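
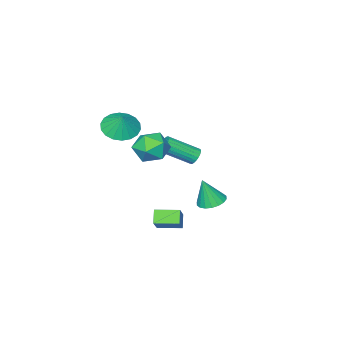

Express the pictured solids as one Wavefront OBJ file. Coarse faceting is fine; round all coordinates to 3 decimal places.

v -2.782 0.759 -4.678
v -1.922 0.728 -4.906
v -2.338 0.441 -2.962
v -1.977 1.111 -4.821
v -2.191 1.424 -4.707
v -2.522 1.605 -4.588
v -2.905 1.619 -4.487
v -3.263 1.462 -4.423
v -3.526 1.166 -4.41
v -3.641 0.79 -4.45
v -3.587 0.407 -4.535
v -3.372 0.093 -4.648
v -3.041 -0.088 -4.767
v -2.658 -0.102 -4.869
v -2.3 0.055 -4.932
v -2.037 0.351 -4.946
v 2.855 2.792 3.821
v 3.434 3.72 3.673
v 3.666 2.06 2.407
v 4.245 2.988 2.259
v 4.444 2.348 3.136
v 3.943 2.8 4.009
v 3.157 2.98 2.071
v 2.656 3.432 2.944
v 3.621 3.836 2.591
v 4.416 3.445 3.249
v 2.684 2.335 2.831
v 3.479 1.944 3.489
v -1.885 0.376 -0.882
v -1.527 0.833 -0.864
v -0.158 -0.28 0.2
v -0.515 -0.736 0.182
v -1.658 0.864 -0.663
v -0.289 -0.249 0.4
v -1.828 0.81 -0.501
v -0.459 -0.303 0.563
v -2.008 0.681 -0.404
v -0.639 -0.431 0.659
v -2.166 0.5 -0.39
v -0.797 -0.613 0.674
v -2.276 0.297 -0.461
v -0.907 -0.815 0.603
v -2.318 0.108 -0.605
v -0.949 -1.004 0.459
v -2.285 -0.034 -0.796
v -0.916 -1.147 0.267
v -2.183 -0.106 -1.003
v -0.814 -1.219 0.061
v -2.029 -0.094 -1.188
v -0.66 -1.207 -0.125
v -1.851 -0.001 -1.321
v -0.481 -1.114 -0.257
v -1.678 0.157 -1.377
v -0.309 -0.956 -0.314
v -1.541 0.353 -1.348
v -0.172 -0.759 -0.285
v -1.463 0.554 -1.239
v -0.094 -0.559 -0.175
v -1.458 0.723 -1.067
v -0.089 -0.389 -0.004
v 0.28 1.752 -4.061
v 1.183 2.496 -2.955
v 0.731 2.207 -4.735
v 1.634 2.951 -3.629
v 1.226 0.709 -4.131
v 2.129 1.453 -3.025
v 1.677 1.164 -4.805
v 2.58 1.908 -3.699
v 2.992 -0.222 3.085
v 4.042 -0.233 2.794
v 3.288 0.322 4.135
v 3.886 0.192 2.618
v 3.552 0.534 2.535
v 3.108 0.727 2.561
v 2.64 0.731 2.69
v 2.243 0.547 2.897
v 1.993 0.211 3.142
v 1.941 -0.212 3.375
v 2.098 -0.636 3.551
v 2.431 -0.978 3.634
v 2.876 -1.171 3.608
v 3.343 -1.175 3.479
v 3.741 -0.991 3.272
v 3.991 -0.655 3.027
f 2 1 4
f 2 4 3
f 4 1 5
f 4 5 3
f 5 1 6
f 5 6 3
f 6 1 7
f 6 7 3
f 7 1 8
f 7 8 3
f 8 1 9
f 8 9 3
f 9 1 10
f 9 10 3
f 10 1 11
f 10 11 3
f 11 1 12
f 11 12 3
f 12 1 13
f 12 13 3
f 13 1 14
f 13 14 3
f 14 1 15
f 14 15 3
f 15 1 16
f 15 16 3
f 16 1 2
f 16 2 3
f 17 28 22
f 17 22 18
f 17 18 24
f 17 24 27
f 17 27 28
f 18 22 26
f 22 28 21
f 28 27 19
f 27 24 23
f 24 18 25
f 20 26 21
f 20 21 19
f 20 19 23
f 20 23 25
f 20 25 26
f 21 26 22
f 19 21 28
f 23 19 27
f 25 23 24
f 26 25 18
f 30 29 33
f 30 33 31
f 31 33 34
f 31 34 32
f 33 29 35
f 33 35 34
f 34 35 36
f 34 36 32
f 35 29 37
f 35 37 36
f 36 37 38
f 36 38 32
f 37 29 39
f 37 39 38
f 38 39 40
f 38 40 32
f 39 29 41
f 39 41 40
f 40 41 42
f 40 42 32
f 41 29 43
f 41 43 42
f 42 43 44
f 42 44 32
f 43 29 45
f 43 45 44
f 44 45 46
f 44 46 32
f 45 29 47
f 45 47 46
f 46 47 48
f 46 48 32
f 47 29 49
f 47 49 48
f 48 49 50
f 48 50 32
f 49 29 51
f 49 51 50
f 50 51 52
f 50 52 32
f 51 29 53
f 51 53 52
f 52 53 54
f 52 54 32
f 53 29 55
f 53 55 54
f 54 55 56
f 54 56 32
f 55 29 57
f 55 57 56
f 56 57 58
f 56 58 32
f 57 29 59
f 57 59 58
f 58 59 60
f 58 60 32
f 59 29 30
f 59 30 60
f 60 30 31
f 60 31 32
f 62 64 61
f 65 62 61
f 61 64 63
f 63 65 61
f 62 68 64
f 66 62 65
f 66 68 62
f 64 68 63
f 67 65 63
f 63 68 67
f 67 66 65
f 68 66 67
f 70 69 72
f 70 72 71
f 72 69 73
f 72 73 71
f 73 69 74
f 73 74 71
f 74 69 75
f 74 75 71
f 75 69 76
f 75 76 71
f 76 69 77
f 76 77 71
f 77 69 78
f 77 78 71
f 78 69 79
f 78 79 71
f 79 69 80
f 79 80 71
f 80 69 81
f 80 81 71
f 81 69 82
f 81 82 71
f 82 69 83
f 82 83 71
f 83 69 84
f 83 84 71
f 84 69 70
f 84 70 71



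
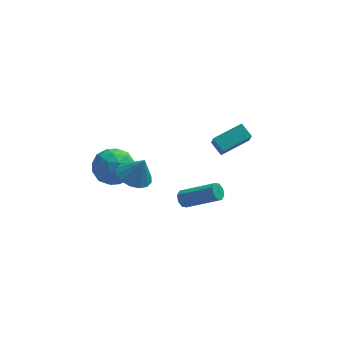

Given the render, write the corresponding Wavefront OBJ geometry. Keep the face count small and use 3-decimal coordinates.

v -2.656 1.679 -2.965
v -1.617 1.02 -3.001
v -3.723 -0 -3.039
v -2.684 -0.659 -3.075
v -2.995 -0.055 -2.049
v -2.336 0.982 -2.003
v -3.004 0.038 -4.037
v -2.345 1.075 -3.991
v -1.833 0.006 -3.663
v -1.827 -0.051 -2.434
v -3.513 1.071 -3.606
v -3.507 1.014 -2.377
v -2.043 1.497 -2.977
v -3.297 -0.477 -3.063
v -3.48 -0.122 -2.46
v -2.869 -0.509 -2.481
v -2.465 1.474 -2.39
v -1.855 1.088 -2.411
v -2.665 0.455 -1.851
v -3.485 -0.068 -3.629
v -2.875 -0.454 -3.65
v -2.471 1.529 -3.559
v -1.86 1.142 -3.58
v -2.675 0.565 -4.189
v -1.559 0.514 -3.387
v -2.186 -0.473 -3.43
v -2.374 -0.064 -3.996
v -1.987 0.546 -3.969
v -1.556 0.48 -2.665
v -2.183 -0.507 -2.708
v -2.365 -0.152 -2.105
v -1.978 0.458 -2.078
v -1.682 -0.116 -3.054
v -3.157 1.527 -3.332
v -3.784 0.54 -3.375
v -3.362 0.562 -3.962
v -2.975 1.172 -3.935
v -3.154 1.493 -2.61
v -3.781 0.506 -2.653
v -3.353 0.474 -2.071
v -2.966 1.084 -2.044
v -3.658 1.136 -2.986
v -1.703 -1.202 -2.24
v -0.81 -1.485 -2.644
v -1.137 -1.298 -0.92
v -0.787 -0.958 -2.616
v -1.009 -0.497 -2.487
v -1.417 -0.224 -2.292
v -1.901 -0.214 -2.083
v -2.333 -0.468 -1.916
v -2.596 -0.919 -1.836
v -2.62 -1.445 -1.865
v -2.398 -1.907 -1.994
v -1.99 -2.179 -2.189
v -1.505 -2.19 -2.397
v -1.073 -1.936 -2.564
v 2.822 3.604 -4.209
v 2.857 2.927 -3.243
v 4.45 4.367 -3.733
v 4.485 3.691 -2.767
v 3.295 2.909 -4.713
v 3.33 2.233 -3.747
v 4.923 3.673 -4.237
v 4.958 2.996 -3.271
v 0.663 -3.245 -2.476
v 0.97 -3.182 -2.903
v 2.684 -3.852 -1.771
v 2.377 -3.915 -1.344
v 0.951 -2.847 -2.675
v 2.664 -3.517 -1.544
v 0.763 -2.745 -2.331
v 2.476 -3.415 -1.199
v 0.516 -2.936 -2.071
v 2.23 -3.606 -0.939
v 0.356 -3.308 -2.049
v 2.07 -3.978 -0.917
v 0.376 -3.643 -2.276
v 2.089 -4.313 -1.145
v 0.564 -3.745 -2.621
v 2.277 -4.415 -1.489
v 0.81 -3.554 -2.881
v 2.524 -4.224 -1.749
f 1 38 17
f 38 12 41
f 17 41 6
f 38 41 17
f 1 17 13
f 17 6 18
f 13 18 2
f 17 18 13
f 1 13 22
f 13 2 23
f 22 23 8
f 13 23 22
f 1 22 34
f 22 8 37
f 34 37 11
f 22 37 34
f 1 34 38
f 34 11 42
f 38 42 12
f 34 42 38
f 2 18 29
f 18 6 32
f 29 32 10
f 18 32 29
f 6 41 19
f 41 12 40
f 19 40 5
f 41 40 19
f 12 42 39
f 42 11 35
f 39 35 3
f 42 35 39
f 11 37 36
f 37 8 24
f 36 24 7
f 37 24 36
f 8 23 28
f 23 2 25
f 28 25 9
f 23 25 28
f 4 30 16
f 30 10 31
f 16 31 5
f 30 31 16
f 4 16 14
f 16 5 15
f 14 15 3
f 16 15 14
f 4 14 21
f 14 3 20
f 21 20 7
f 14 20 21
f 4 21 26
f 21 7 27
f 26 27 9
f 21 27 26
f 4 26 30
f 26 9 33
f 30 33 10
f 26 33 30
f 5 31 19
f 31 10 32
f 19 32 6
f 31 32 19
f 3 15 39
f 15 5 40
f 39 40 12
f 15 40 39
f 7 20 36
f 20 3 35
f 36 35 11
f 20 35 36
f 9 27 28
f 27 7 24
f 28 24 8
f 27 24 28
f 10 33 29
f 33 9 25
f 29 25 2
f 33 25 29
f 44 43 46
f 44 46 45
f 46 43 47
f 46 47 45
f 47 43 48
f 47 48 45
f 48 43 49
f 48 49 45
f 49 43 50
f 49 50 45
f 50 43 51
f 50 51 45
f 51 43 52
f 51 52 45
f 52 43 53
f 52 53 45
f 53 43 54
f 53 54 45
f 54 43 55
f 54 55 45
f 55 43 56
f 55 56 45
f 56 43 44
f 56 44 45
f 58 60 57
f 61 58 57
f 57 60 59
f 59 61 57
f 58 64 60
f 62 58 61
f 62 64 58
f 60 64 59
f 63 61 59
f 59 64 63
f 63 62 61
f 64 62 63
f 66 65 69
f 66 69 67
f 67 69 70
f 67 70 68
f 69 65 71
f 69 71 70
f 70 71 72
f 70 72 68
f 71 65 73
f 71 73 72
f 72 73 74
f 72 74 68
f 73 65 75
f 73 75 74
f 74 75 76
f 74 76 68
f 75 65 77
f 75 77 76
f 76 77 78
f 76 78 68
f 77 65 79
f 77 79 78
f 78 79 80
f 78 80 68
f 79 65 81
f 79 81 80
f 80 81 82
f 80 82 68
f 81 65 66
f 81 66 82
f 82 66 67
f 82 67 68



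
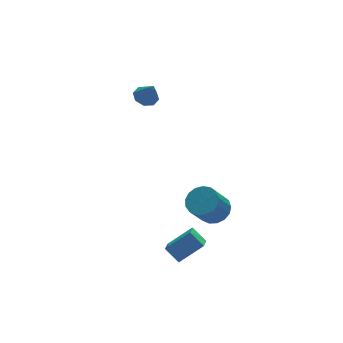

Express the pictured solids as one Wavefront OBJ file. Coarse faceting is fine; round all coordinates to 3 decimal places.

v 0.037 -1.948 -3.724
v 0.765 -2.468 -3.378
v -0.188 -2.853 -1.949
v -0.917 -2.332 -2.296
v 0.843 -2.046 -3.213
v -0.11 -2.431 -1.784
v 0.736 -1.602 -3.165
v -0.217 -1.987 -1.736
v 0.469 -1.237 -3.245
v -0.485 -1.622 -1.816
v 0.102 -1.035 -3.435
v -0.851 -1.419 -2.006
v -0.279 -1.042 -3.691
v -1.232 -1.426 -2.262
v -0.588 -1.256 -3.955
v -1.541 -1.641 -2.526
v -0.754 -1.629 -4.166
v -1.707 -2.014 -2.737
v -0.739 -2.075 -4.276
v -1.692 -2.459 -2.847
v -0.546 -2.492 -4.259
v -1.499 -2.876 -2.831
v -0.22 -2.784 -4.12
v -1.173 -3.168 -2.692
v 0.165 -2.884 -3.891
v -0.788 -3.269 -2.462
v 0.521 -2.77 -3.623
v -0.432 -3.155 -2.194
v -1.417 3.413 2.282
v -0.803 3.086 2.031
v -1.243 2.807 3.498
v -0.699 3.59 2.267
v -1.016 3.99 2.512
v -1.568 4.053 2.622
v -2.032 3.74 2.533
v -2.135 3.236 2.297
v -1.818 2.835 2.052
v -1.266 2.773 1.942
v -3.336 -4.533 -4.676
v -3.778 -3.822 -3.962
v -2.833 -3.81 -5.083
v -3.275 -3.1 -4.369
v -2.045 -4.82 -3.591
v -2.487 -4.11 -2.877
v -1.542 -4.098 -3.998
v -1.984 -3.387 -3.284
f 2 1 5
f 2 5 3
f 3 5 6
f 3 6 4
f 5 1 7
f 5 7 6
f 6 7 8
f 6 8 4
f 7 1 9
f 7 9 8
f 8 9 10
f 8 10 4
f 9 1 11
f 9 11 10
f 10 11 12
f 10 12 4
f 11 1 13
f 11 13 12
f 12 13 14
f 12 14 4
f 13 1 15
f 13 15 14
f 14 15 16
f 14 16 4
f 15 1 17
f 15 17 16
f 16 17 18
f 16 18 4
f 17 1 19
f 17 19 18
f 18 19 20
f 18 20 4
f 19 1 21
f 19 21 20
f 20 21 22
f 20 22 4
f 21 1 23
f 21 23 22
f 22 23 24
f 22 24 4
f 23 1 25
f 23 25 24
f 24 25 26
f 24 26 4
f 25 1 27
f 25 27 26
f 26 27 28
f 26 28 4
f 27 1 2
f 27 2 28
f 28 2 3
f 28 3 4
f 30 29 32
f 30 32 31
f 32 29 33
f 32 33 31
f 33 29 34
f 33 34 31
f 34 29 35
f 34 35 31
f 35 29 36
f 35 36 31
f 36 29 37
f 36 37 31
f 37 29 38
f 37 38 31
f 38 29 30
f 38 30 31
f 40 42 39
f 43 40 39
f 39 42 41
f 41 43 39
f 40 46 42
f 44 40 43
f 44 46 40
f 42 46 41
f 45 43 41
f 41 46 45
f 45 44 43
f 46 44 45



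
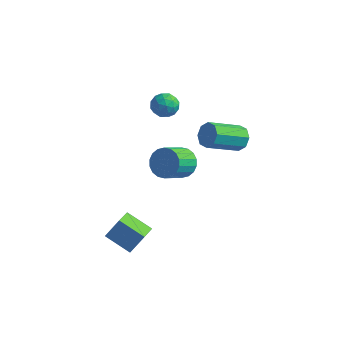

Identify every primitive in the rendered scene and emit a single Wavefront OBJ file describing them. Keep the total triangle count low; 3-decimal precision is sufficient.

v -2.186 0.5 2.816
v -1.714 0.473 3.338
v -2.626 -0.493 3.162
v -2.154 -0.52 3.684
v -2.668 -0.038 3.698
v -2.396 0.576 3.484
v -1.944 -0.596 3.016
v -1.672 0.018 2.802
v -1.565 -0.204 3.462
v -2.012 0.141 3.883
v -2.328 -0.161 2.617
v -2.775 0.184 3.038
v -1.911 0.574 3.047
v -2.429 -0.594 3.453
v -2.731 -0.31 3.461
v -2.453 -0.326 3.768
v -2.312 0.634 3.132
v -2.035 0.618 3.439
v -2.595 0.318 3.65
v -2.305 -0.638 3.061
v -2.028 -0.654 3.368
v -1.887 0.306 2.732
v -1.609 0.29 3.039
v -1.745 -0.338 2.85
v -1.546 0.16 3.427
v -1.805 -0.424 3.63
v -1.682 -0.469 3.237
v -1.522 -0.108 3.112
v -1.809 0.362 3.674
v -2.068 -0.221 3.878
v -2.37 0.062 3.885
v -2.21 0.423 3.76
v -1.722 -0.036 3.747
v -2.272 0.201 2.622
v -2.531 -0.382 2.826
v -2.13 -0.443 2.74
v -1.97 -0.082 2.615
v -2.535 0.404 2.87
v -2.794 -0.18 3.073
v -2.818 0.088 3.388
v -2.658 0.449 3.263
v -2.618 0.016 2.753
v -1.285 -3.583 -3.62
v -1.002 -4.618 -3.264
v -2.536 -3.706 -2.98
v -2.252 -4.74 -2.624
v -0.828 -3.12 -2.636
v -0.544 -4.154 -2.28
v -2.078 -3.242 -1.996
v -1.795 -4.277 -1.64
v 0.348 2.354 0.416
v 0.936 2.249 0.782
v 0.119 0.781 1.671
v -0.468 0.886 1.304
v 0.598 2.585 1.028
v -0.219 1.117 1.916
v 0.115 2.786 0.914
v -0.702 1.318 1.803
v -0.232 2.734 0.509
v -1.049 1.266 1.398
v -0.239 2.459 0.049
v -1.056 0.991 0.938
v 0.099 2.123 -0.196
v -0.718 0.655 0.692
v 0.582 1.922 -0.083
v -0.235 0.454 0.806
v 0.929 1.974 0.322
v 0.112 0.506 1.211
v -1.451 0.292 -0.713
v -1.038 0.63 -0.077
v -1.216 -0.554 0.668
v -1.629 -0.892 0.033
v -1.388 0.726 -0.008
v -1.566 -0.457 0.737
v -1.75 0.736 -0.079
v -1.928 -0.447 0.667
v -2.053 0.658 -0.275
v -2.231 -0.525 0.471
v -2.237 0.508 -0.558
v -2.415 -0.676 0.188
v -2.266 0.314 -0.871
v -2.443 -0.869 -0.126
v -2.132 0.117 -1.153
v -2.31 -1.067 -0.408
v -1.864 -0.046 -1.348
v -2.042 -1.23 -0.603
v -1.514 -0.143 -1.417
v -1.692 -1.326 -0.672
v -1.152 -0.153 -1.347
v -1.33 -1.336 -0.601
v -0.849 -0.075 -1.151
v -1.027 -1.258 -0.405
v -0.665 0.076 -0.868
v -0.843 -1.108 -0.122
v -0.637 0.269 -0.554
v -0.814 -0.914 0.191
v -0.77 0.467 -0.272
v -0.948 -0.717 0.473
f 1 38 17
f 38 12 41
f 17 41 6
f 38 41 17
f 1 17 13
f 17 6 18
f 13 18 2
f 17 18 13
f 1 13 22
f 13 2 23
f 22 23 8
f 13 23 22
f 1 22 34
f 22 8 37
f 34 37 11
f 22 37 34
f 1 34 38
f 34 11 42
f 38 42 12
f 34 42 38
f 2 18 29
f 18 6 32
f 29 32 10
f 18 32 29
f 6 41 19
f 41 12 40
f 19 40 5
f 41 40 19
f 12 42 39
f 42 11 35
f 39 35 3
f 42 35 39
f 11 37 36
f 37 8 24
f 36 24 7
f 37 24 36
f 8 23 28
f 23 2 25
f 28 25 9
f 23 25 28
f 4 30 16
f 30 10 31
f 16 31 5
f 30 31 16
f 4 16 14
f 16 5 15
f 14 15 3
f 16 15 14
f 4 14 21
f 14 3 20
f 21 20 7
f 14 20 21
f 4 21 26
f 21 7 27
f 26 27 9
f 21 27 26
f 4 26 30
f 26 9 33
f 30 33 10
f 26 33 30
f 5 31 19
f 31 10 32
f 19 32 6
f 31 32 19
f 3 15 39
f 15 5 40
f 39 40 12
f 15 40 39
f 7 20 36
f 20 3 35
f 36 35 11
f 20 35 36
f 9 27 28
f 27 7 24
f 28 24 8
f 27 24 28
f 10 33 29
f 33 9 25
f 29 25 2
f 33 25 29
f 44 46 43
f 47 44 43
f 43 46 45
f 45 47 43
f 44 50 46
f 48 44 47
f 48 50 44
f 46 50 45
f 49 47 45
f 45 50 49
f 49 48 47
f 50 48 49
f 52 51 55
f 52 55 53
f 53 55 56
f 53 56 54
f 55 51 57
f 55 57 56
f 56 57 58
f 56 58 54
f 57 51 59
f 57 59 58
f 58 59 60
f 58 60 54
f 59 51 61
f 59 61 60
f 60 61 62
f 60 62 54
f 61 51 63
f 61 63 62
f 62 63 64
f 62 64 54
f 63 51 65
f 63 65 64
f 64 65 66
f 64 66 54
f 65 51 67
f 65 67 66
f 66 67 68
f 66 68 54
f 67 51 52
f 67 52 68
f 68 52 53
f 68 53 54
f 70 69 73
f 70 73 71
f 71 73 74
f 71 74 72
f 73 69 75
f 73 75 74
f 74 75 76
f 74 76 72
f 75 69 77
f 75 77 76
f 76 77 78
f 76 78 72
f 77 69 79
f 77 79 78
f 78 79 80
f 78 80 72
f 79 69 81
f 79 81 80
f 80 81 82
f 80 82 72
f 81 69 83
f 81 83 82
f 82 83 84
f 82 84 72
f 83 69 85
f 83 85 84
f 84 85 86
f 84 86 72
f 85 69 87
f 85 87 86
f 86 87 88
f 86 88 72
f 87 69 89
f 87 89 88
f 88 89 90
f 88 90 72
f 89 69 91
f 89 91 90
f 90 91 92
f 90 92 72
f 91 69 93
f 91 93 92
f 92 93 94
f 92 94 72
f 93 69 95
f 93 95 94
f 94 95 96
f 94 96 72
f 95 69 97
f 95 97 96
f 96 97 98
f 96 98 72
f 97 69 70
f 97 70 98
f 98 70 71
f 98 71 72



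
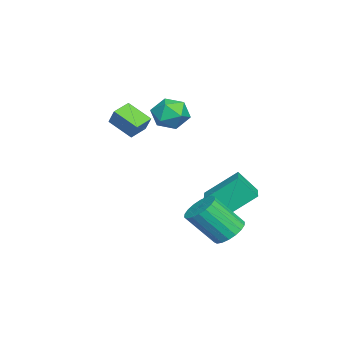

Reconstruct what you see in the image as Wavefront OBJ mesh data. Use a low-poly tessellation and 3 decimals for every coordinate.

v -2.699 -3.691 2.016
v -2.205 -3.303 2.87
v -2.292 -2.517 1.248
v -1.798 -2.13 2.102
v -1.842 -4.17 1.738
v -1.348 -3.783 2.592
v -1.435 -2.997 0.97
v -0.941 -2.609 1.824
v -1.301 -0.172 2.522
v -0.672 -0.72 1.972
v -1.508 -1.42 3.528
v -0.879 -1.968 2.978
v -0.534 -1.196 3.51
v -0.407 -0.425 2.888
v -1.773 -1.715 2.612
v -1.646 -0.944 1.99
v -0.964 -1.674 2.027
v -0.199 -1.353 2.583
v -1.981 -0.787 2.917
v -1.216 -0.466 3.473
v -0.107 0.714 -1.724
v -0.581 2.172 -0.472
v -0.085 1.63 -2.782
v -0.559 3.089 -1.53
v 1.359 0.971 -1.47
v 0.885 2.43 -0.218
v 1.381 1.888 -2.528
v 0.907 3.346 -1.276
v 3.094 2.458 -2.619
v 3.692 2.021 -3.095
v 3.984 0.745 -1.556
v 3.386 1.182 -1.081
v 3.908 2.292 -2.911
v 4.199 1.016 -1.373
v 3.962 2.595 -2.67
v 4.253 1.319 -1.131
v 3.845 2.872 -2.418
v 4.136 1.595 -0.88
v 3.579 3.066 -2.207
v 3.87 1.79 -0.668
v 3.217 3.14 -2.077
v 3.508 1.864 -0.538
v 2.83 3.079 -2.054
v 3.122 1.803 -0.516
v 2.496 2.895 -2.144
v 2.788 1.619 -0.605
v 2.281 2.624 -2.327
v 2.572 1.348 -0.789
v 2.227 2.321 -2.569
v 2.518 1.045 -1.03
v 2.344 2.045 -2.82
v 2.635 0.768 -1.282
v 2.61 1.85 -3.032
v 2.901 0.574 -1.493
v 2.972 1.776 -3.162
v 3.263 0.5 -1.623
v 3.358 1.837 -3.184
v 3.65 0.561 -1.646
f 2 4 1
f 5 2 1
f 1 4 3
f 3 5 1
f 2 8 4
f 6 2 5
f 6 8 2
f 4 8 3
f 7 5 3
f 3 8 7
f 7 6 5
f 8 6 7
f 9 20 14
f 9 14 10
f 9 10 16
f 9 16 19
f 9 19 20
f 10 14 18
f 14 20 13
f 20 19 11
f 19 16 15
f 16 10 17
f 12 18 13
f 12 13 11
f 12 11 15
f 12 15 17
f 12 17 18
f 13 18 14
f 11 13 20
f 15 11 19
f 17 15 16
f 18 17 10
f 22 24 21
f 25 22 21
f 21 24 23
f 23 25 21
f 22 28 24
f 26 22 25
f 26 28 22
f 24 28 23
f 27 25 23
f 23 28 27
f 27 26 25
f 28 26 27
f 30 29 33
f 30 33 31
f 31 33 34
f 31 34 32
f 33 29 35
f 33 35 34
f 34 35 36
f 34 36 32
f 35 29 37
f 35 37 36
f 36 37 38
f 36 38 32
f 37 29 39
f 37 39 38
f 38 39 40
f 38 40 32
f 39 29 41
f 39 41 40
f 40 41 42
f 40 42 32
f 41 29 43
f 41 43 42
f 42 43 44
f 42 44 32
f 43 29 45
f 43 45 44
f 44 45 46
f 44 46 32
f 45 29 47
f 45 47 46
f 46 47 48
f 46 48 32
f 47 29 49
f 47 49 48
f 48 49 50
f 48 50 32
f 49 29 51
f 49 51 50
f 50 51 52
f 50 52 32
f 51 29 53
f 51 53 52
f 52 53 54
f 52 54 32
f 53 29 55
f 53 55 54
f 54 55 56
f 54 56 32
f 55 29 57
f 55 57 56
f 56 57 58
f 56 58 32
f 57 29 30
f 57 30 58
f 58 30 31
f 58 31 32



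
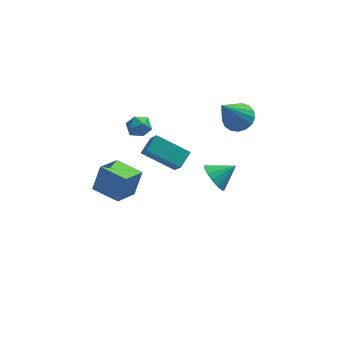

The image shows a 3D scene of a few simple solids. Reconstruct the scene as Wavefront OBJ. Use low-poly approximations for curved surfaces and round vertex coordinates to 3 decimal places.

v -1.534 2.613 -1.195
v -1.045 3.312 -0.754
v -1.779 3.402 -2.173
v -1.29 4.1 -1.732
v 0.01 2.06 -2.028
v 0.499 2.758 -1.587
v -0.235 2.848 -3.006
v 0.254 3.547 -2.565
v 2.729 3.383 0.331
v 3.441 3.44 0.712
v 1.851 2.477 2.109
v 3.265 3.775 0.795
v 2.965 4.02 0.773
v 2.612 4.119 0.649
v 2.285 4.05 0.452
v 2.06 3.828 0.228
v 1.988 3.504 0.027
v 2.085 3.153 -0.104
v 2.33 2.854 -0.135
v 2.667 2.677 -0.06
v 3.017 2.661 0.105
v 3.302 2.811 0.322
v 3.455 3.092 0.541
v 1.431 0.661 -1.491
v 1.856 0.189 -1.993
v 2.429 0.899 -0.869
v 1.871 0.571 -2.164
v 1.769 0.978 -2.155
v 1.576 1.299 -1.968
v 1.344 1.45 -1.653
v 1.135 1.389 -1.294
v 1.006 1.133 -0.988
v 0.99 0.751 -0.817
v 1.093 0.345 -0.826
v 1.286 0.023 -1.013
v 1.518 -0.128 -1.328
v 1.726 -0.067 -1.687
v -1.922 3.816 0.169
v -1.441 3.586 -0.224
v -2.259 2.814 0.344
v -1.778 2.584 -0.049
v -1.627 2.854 0.537
v -1.418 3.473 0.429
v -2.282 2.927 -0.309
v -2.073 3.546 -0.417
v -1.663 3.036 -0.519
v -1.258 2.991 0.004
v -2.442 3.409 0.116
v -2.037 3.364 0.639
v -4.037 -2.335 1.055
v -3.664 -1.968 2.246
v -3.31 -1.366 0.53
v -2.938 -0.999 1.72
v -2.962 -3.181 0.98
v -2.59 -2.814 2.17
v -2.236 -2.212 0.454
v -1.863 -1.845 1.645
f 2 4 1
f 5 2 1
f 1 4 3
f 3 5 1
f 2 8 4
f 6 2 5
f 6 8 2
f 4 8 3
f 7 5 3
f 3 8 7
f 7 6 5
f 8 6 7
f 10 9 12
f 10 12 11
f 12 9 13
f 12 13 11
f 13 9 14
f 13 14 11
f 14 9 15
f 14 15 11
f 15 9 16
f 15 16 11
f 16 9 17
f 16 17 11
f 17 9 18
f 17 18 11
f 18 9 19
f 18 19 11
f 19 9 20
f 19 20 11
f 20 9 21
f 20 21 11
f 21 9 22
f 21 22 11
f 22 9 23
f 22 23 11
f 23 9 10
f 23 10 11
f 25 24 27
f 25 27 26
f 27 24 28
f 27 28 26
f 28 24 29
f 28 29 26
f 29 24 30
f 29 30 26
f 30 24 31
f 30 31 26
f 31 24 32
f 31 32 26
f 32 24 33
f 32 33 26
f 33 24 34
f 33 34 26
f 34 24 35
f 34 35 26
f 35 24 36
f 35 36 26
f 36 24 37
f 36 37 26
f 37 24 25
f 37 25 26
f 38 49 43
f 38 43 39
f 38 39 45
f 38 45 48
f 38 48 49
f 39 43 47
f 43 49 42
f 49 48 40
f 48 45 44
f 45 39 46
f 41 47 42
f 41 42 40
f 41 40 44
f 41 44 46
f 41 46 47
f 42 47 43
f 40 42 49
f 44 40 48
f 46 44 45
f 47 46 39
f 51 53 50
f 54 51 50
f 50 53 52
f 52 54 50
f 51 57 53
f 55 51 54
f 55 57 51
f 53 57 52
f 56 54 52
f 52 57 56
f 56 55 54
f 57 55 56



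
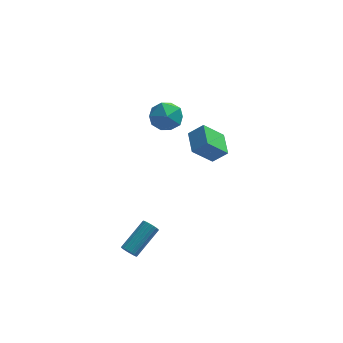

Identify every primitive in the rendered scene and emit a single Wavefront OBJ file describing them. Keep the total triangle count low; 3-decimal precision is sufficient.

v -0.132 2.814 -1.389
v -1.265 2.386 -0.167
v -0.357 4.286 -1.082
v -1.489 3.858 0.14
v 0.709 2.782 -0.62
v -0.423 2.354 0.602
v 0.485 4.254 -0.313
v -0.648 3.826 0.909
v -4.456 -4.224 -2.693
v -4.066 -4.536 -2.719
v -2.954 -3.228 -1.692
v -3.344 -2.916 -1.667
v -4.042 -4.412 -2.902
v -2.93 -3.104 -1.876
v -4.101 -4.251 -3.044
v -2.989 -2.943 -2.017
v -4.229 -4.084 -3.117
v -3.118 -2.776 -2.09
v -4.403 -3.945 -3.105
v -3.291 -2.638 -2.079
v -4.587 -3.862 -3.012
v -3.475 -2.554 -1.986
v -4.745 -3.85 -2.856
v -3.633 -2.542 -1.83
v -4.846 -3.912 -2.668
v -3.734 -2.604 -1.641
v -4.87 -4.036 -2.484
v -3.758 -2.728 -1.458
v -4.811 -4.197 -2.343
v -3.699 -2.889 -1.316
v -4.682 -4.364 -2.27
v -3.571 -3.056 -1.243
v -4.509 -4.502 -2.281
v -3.397 -3.195 -1.255
v -4.325 -4.586 -2.374
v -3.213 -3.278 -1.348
v -4.167 -4.598 -2.53
v -3.055 -3.29 -1.504
v -2.389 2.291 4.059
v -1.871 1.405 4.369
v -3.409 1.335 3.031
v -2.891 0.449 3.341
v -3.518 0.974 4.035
v -2.887 1.564 4.67
v -2.393 1.176 2.73
v -1.762 1.766 3.365
v -1.873 0.715 3.547
v -2.569 0.59 4.354
v -2.711 2.15 3.046
v -3.407 2.025 3.853
f 2 4 1
f 5 2 1
f 1 4 3
f 3 5 1
f 2 8 4
f 6 2 5
f 6 8 2
f 4 8 3
f 7 5 3
f 3 8 7
f 7 6 5
f 8 6 7
f 10 9 13
f 10 13 11
f 11 13 14
f 11 14 12
f 13 9 15
f 13 15 14
f 14 15 16
f 14 16 12
f 15 9 17
f 15 17 16
f 16 17 18
f 16 18 12
f 17 9 19
f 17 19 18
f 18 19 20
f 18 20 12
f 19 9 21
f 19 21 20
f 20 21 22
f 20 22 12
f 21 9 23
f 21 23 22
f 22 23 24
f 22 24 12
f 23 9 25
f 23 25 24
f 24 25 26
f 24 26 12
f 25 9 27
f 25 27 26
f 26 27 28
f 26 28 12
f 27 9 29
f 27 29 28
f 28 29 30
f 28 30 12
f 29 9 31
f 29 31 30
f 30 31 32
f 30 32 12
f 31 9 33
f 31 33 32
f 32 33 34
f 32 34 12
f 33 9 35
f 33 35 34
f 34 35 36
f 34 36 12
f 35 9 37
f 35 37 36
f 36 37 38
f 36 38 12
f 37 9 10
f 37 10 38
f 38 10 11
f 38 11 12
f 39 50 44
f 39 44 40
f 39 40 46
f 39 46 49
f 39 49 50
f 40 44 48
f 44 50 43
f 50 49 41
f 49 46 45
f 46 40 47
f 42 48 43
f 42 43 41
f 42 41 45
f 42 45 47
f 42 47 48
f 43 48 44
f 41 43 50
f 45 41 49
f 47 45 46
f 48 47 40



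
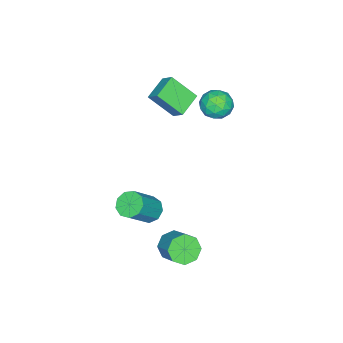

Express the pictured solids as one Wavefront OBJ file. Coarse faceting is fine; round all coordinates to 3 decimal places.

v 0.471 -1.007 -3.568
v 1.06 -1.202 -4.118
v 2.479 -1.528 -2.482
v 1.889 -1.333 -1.932
v 1.069 -0.644 -4.014
v 2.488 -0.97 -2.378
v 0.797 -0.256 -3.702
v 2.216 -0.582 -2.065
v 0.373 -0.219 -3.326
v 1.791 -0.545 -1.69
v -0.006 -0.551 -3.064
v 1.413 -0.877 -1.428
v -0.162 -1.097 -3.038
v 1.257 -1.422 -1.402
v -0.021 -1.6 -3.259
v 1.398 -1.926 -1.623
v 0.349 -1.826 -3.626
v 1.768 -2.152 -1.99
v 0.776 -1.669 -3.965
v 2.195 -1.995 -2.329
v 2.08 1.45 -3.903
v 2.892 1.22 -4.269
v 3.613 2.26 -3.323
v 2.8 2.49 -2.957
v 2.581 1.749 -4.614
v 3.302 2.789 -3.668
v 1.976 2.103 -4.543
v 2.697 3.143 -3.597
v 1.432 2.074 -4.097
v 2.153 3.115 -3.151
v 1.267 1.68 -3.537
v 1.988 2.72 -2.591
v 1.578 1.151 -3.192
v 2.299 2.191 -2.246
v 2.183 0.797 -3.263
v 2.904 1.837 -2.317
v 2.727 0.825 -3.709
v 3.448 1.866 -2.763
v -4.527 -3.085 2.648
v -4.277 -2.362 3.323
v -4.897 -1.739 1.344
v -4.647 -1.016 2.019
v -3.093 -3.144 2.181
v -2.843 -2.421 2.856
v -3.463 -1.798 0.877
v -3.213 -1.075 1.552
v -4.304 0.946 3.366
v -3.653 1.239 4.019
v -3.147 0.441 2.441
v -2.496 0.734 3.094
v -3.073 -0.018 3.289
v -3.788 0.295 3.861
v -3.012 1.385 2.599
v -3.727 1.698 3.171
v -2.855 1.511 3.545
v -2.892 0.643 3.972
v -3.908 1.037 2.488
v -3.945 0.169 2.915
v -4.08 1.137 3.774
v -2.72 0.543 2.686
v -3.059 0.101 2.801
v -2.677 0.273 3.185
v -4.159 0.582 3.681
v -3.777 0.754 4.065
v -3.436 0.015 3.636
v -3.023 0.926 2.395
v -2.641 1.098 2.779
v -4.123 1.407 3.275
v -3.741 1.579 3.659
v -3.364 1.665 2.824
v -3.228 1.469 3.879
v -2.548 1.172 3.335
v -2.852 1.555 3.044
v -3.272 1.739 3.38
v -3.25 0.959 4.13
v -2.57 0.662 3.586
v -2.909 0.22 3.701
v -3.33 0.404 4.037
v -2.781 1.119 3.851
v -4.23 1.018 2.874
v -3.55 0.721 2.33
v -3.47 1.276 2.423
v -3.891 1.46 2.759
v -4.252 0.508 3.125
v -3.572 0.211 2.581
v -3.528 -0.059 3.08
v -3.948 0.125 3.416
v -4.019 0.561 2.609
f 2 1 5
f 2 5 3
f 3 5 6
f 3 6 4
f 5 1 7
f 5 7 6
f 6 7 8
f 6 8 4
f 7 1 9
f 7 9 8
f 8 9 10
f 8 10 4
f 9 1 11
f 9 11 10
f 10 11 12
f 10 12 4
f 11 1 13
f 11 13 12
f 12 13 14
f 12 14 4
f 13 1 15
f 13 15 14
f 14 15 16
f 14 16 4
f 15 1 17
f 15 17 16
f 16 17 18
f 16 18 4
f 17 1 19
f 17 19 18
f 18 19 20
f 18 20 4
f 19 1 2
f 19 2 20
f 20 2 3
f 20 3 4
f 22 21 25
f 22 25 23
f 23 25 26
f 23 26 24
f 25 21 27
f 25 27 26
f 26 27 28
f 26 28 24
f 27 21 29
f 27 29 28
f 28 29 30
f 28 30 24
f 29 21 31
f 29 31 30
f 30 31 32
f 30 32 24
f 31 21 33
f 31 33 32
f 32 33 34
f 32 34 24
f 33 21 35
f 33 35 34
f 34 35 36
f 34 36 24
f 35 21 37
f 35 37 36
f 36 37 38
f 36 38 24
f 37 21 22
f 37 22 38
f 38 22 23
f 38 23 24
f 40 42 39
f 43 40 39
f 39 42 41
f 41 43 39
f 40 46 42
f 44 40 43
f 44 46 40
f 42 46 41
f 45 43 41
f 41 46 45
f 45 44 43
f 46 44 45
f 47 84 63
f 84 58 87
f 63 87 52
f 84 87 63
f 47 63 59
f 63 52 64
f 59 64 48
f 63 64 59
f 47 59 68
f 59 48 69
f 68 69 54
f 59 69 68
f 47 68 80
f 68 54 83
f 80 83 57
f 68 83 80
f 47 80 84
f 80 57 88
f 84 88 58
f 80 88 84
f 48 64 75
f 64 52 78
f 75 78 56
f 64 78 75
f 52 87 65
f 87 58 86
f 65 86 51
f 87 86 65
f 58 88 85
f 88 57 81
f 85 81 49
f 88 81 85
f 57 83 82
f 83 54 70
f 82 70 53
f 83 70 82
f 54 69 74
f 69 48 71
f 74 71 55
f 69 71 74
f 50 76 62
f 76 56 77
f 62 77 51
f 76 77 62
f 50 62 60
f 62 51 61
f 60 61 49
f 62 61 60
f 50 60 67
f 60 49 66
f 67 66 53
f 60 66 67
f 50 67 72
f 67 53 73
f 72 73 55
f 67 73 72
f 50 72 76
f 72 55 79
f 76 79 56
f 72 79 76
f 51 77 65
f 77 56 78
f 65 78 52
f 77 78 65
f 49 61 85
f 61 51 86
f 85 86 58
f 61 86 85
f 53 66 82
f 66 49 81
f 82 81 57
f 66 81 82
f 55 73 74
f 73 53 70
f 74 70 54
f 73 70 74
f 56 79 75
f 79 55 71
f 75 71 48
f 79 71 75



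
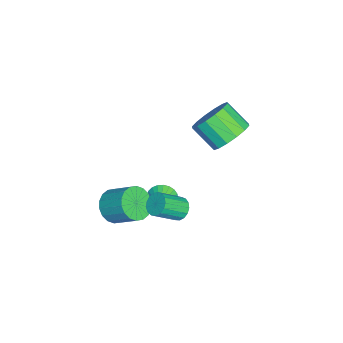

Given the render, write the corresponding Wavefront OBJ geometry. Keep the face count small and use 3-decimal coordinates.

v -3.352 0.602 0.289
v -2.393 0.23 0.333
v -2.848 -0.834 1.256
v -3.808 -0.462 1.211
v -2.421 0.586 0.729
v -2.877 -0.478 1.652
v -2.699 0.946 1.007
v -3.155 -0.118 1.93
v -3.152 1.214 1.093
v -3.607 0.15 2.015
v -3.659 1.318 0.963
v -4.114 0.254 1.886
v -4.083 1.23 0.652
v -4.538 0.166 1.575
v -4.312 0.974 0.244
v -4.767 -0.09 1.167
v -4.283 0.618 -0.152
v -4.739 -0.446 0.771
v -4.005 0.258 -0.43
v -4.461 -0.806 0.493
v -3.553 -0.01 -0.515
v -4.008 -1.074 0.407
v -3.046 -0.114 -0.386
v -3.501 -1.178 0.537
v -2.622 -0.026 -0.075
v -3.077 -1.09 0.848
v -0.404 -1.843 -1.642
v -0.153 -2.099 -2.22
v 0.524 -1.757 -1.278
v -0.156 -1.84 -2.275
v -0.196 -1.581 -2.234
v -0.268 -1.362 -2.102
v -0.36 -1.216 -1.901
v -0.459 -1.166 -1.66
v -0.55 -1.218 -1.416
v -0.618 -1.366 -1.207
v -0.654 -1.587 -1.064
v -0.652 -1.846 -1.009
v -0.612 -2.105 -1.05
v -0.54 -2.324 -1.181
v -0.447 -2.47 -1.383
v -0.348 -2.52 -1.624
v -0.257 -2.468 -1.867
v -0.189 -2.32 -2.077
v 1.192 -0.756 -0.554
v 1.692 -0.641 -0.824
v 2.349 -1.509 0.024
v 1.848 -1.624 0.294
v 1.681 -0.451 -0.621
v 2.338 -1.32 0.227
v 1.557 -0.332 -0.403
v 2.214 -1.2 0.445
v 1.35 -0.309 -0.219
v 2.007 -1.178 0.628
v 1.107 -0.389 -0.112
v 1.764 -1.258 0.735
v 0.883 -0.553 -0.107
v 1.54 -1.421 0.741
v 0.73 -0.763 -0.203
v 1.386 -1.632 0.644
v 0.682 -0.972 -0.38
v 1.339 -1.84 0.467
v 0.751 -1.131 -0.597
v 1.408 -1.999 0.251
v 0.921 -1.204 -0.804
v 1.578 -2.073 0.044
v 1.153 -1.174 -0.953
v 1.81 -2.043 -0.106
v 1.394 -1.049 -1.011
v 2.051 -1.918 -0.164
v 1.588 -0.856 -0.965
v 2.245 -1.725 -0.117
v 1.236 -3.562 -0.948
v 2.045 -3.663 -1.189
v 2.433 -2.599 -0.333
v 1.624 -2.498 -0.092
v 1.913 -3.413 -1.44
v 2.301 -2.348 -0.584
v 1.647 -3.193 -1.594
v 2.035 -2.128 -0.738
v 1.3 -3.045 -1.62
v 1.687 -1.981 -0.764
v 0.94 -3 -1.513
v 1.327 -1.936 -0.656
v 0.638 -3.067 -1.294
v 1.026 -2.002 -0.438
v 0.456 -3.231 -1.006
v 0.843 -2.167 -0.15
v 0.427 -3.461 -0.707
v 0.815 -2.397 0.149
v 0.559 -3.712 -0.456
v 0.947 -2.647 0.4
v 0.825 -3.932 -0.302
v 1.213 -2.867 0.554
v 1.173 -4.079 -0.276
v 1.56 -3.015 0.58
v 1.533 -4.124 -0.384
v 1.92 -3.06 0.473
v 1.834 -4.058 -0.602
v 2.222 -2.993 0.254
v 2.017 -3.893 -0.89
v 2.404 -2.829 -0.034
f 2 1 5
f 2 5 3
f 3 5 6
f 3 6 4
f 5 1 7
f 5 7 6
f 6 7 8
f 6 8 4
f 7 1 9
f 7 9 8
f 8 9 10
f 8 10 4
f 9 1 11
f 9 11 10
f 10 11 12
f 10 12 4
f 11 1 13
f 11 13 12
f 12 13 14
f 12 14 4
f 13 1 15
f 13 15 14
f 14 15 16
f 14 16 4
f 15 1 17
f 15 17 16
f 16 17 18
f 16 18 4
f 17 1 19
f 17 19 18
f 18 19 20
f 18 20 4
f 19 1 21
f 19 21 20
f 20 21 22
f 20 22 4
f 21 1 23
f 21 23 22
f 22 23 24
f 22 24 4
f 23 1 25
f 23 25 24
f 24 25 26
f 24 26 4
f 25 1 2
f 25 2 26
f 26 2 3
f 26 3 4
f 28 27 30
f 28 30 29
f 30 27 31
f 30 31 29
f 31 27 32
f 31 32 29
f 32 27 33
f 32 33 29
f 33 27 34
f 33 34 29
f 34 27 35
f 34 35 29
f 35 27 36
f 35 36 29
f 36 27 37
f 36 37 29
f 37 27 38
f 37 38 29
f 38 27 39
f 38 39 29
f 39 27 40
f 39 40 29
f 40 27 41
f 40 41 29
f 41 27 42
f 41 42 29
f 42 27 43
f 42 43 29
f 43 27 44
f 43 44 29
f 44 27 28
f 44 28 29
f 46 45 49
f 46 49 47
f 47 49 50
f 47 50 48
f 49 45 51
f 49 51 50
f 50 51 52
f 50 52 48
f 51 45 53
f 51 53 52
f 52 53 54
f 52 54 48
f 53 45 55
f 53 55 54
f 54 55 56
f 54 56 48
f 55 45 57
f 55 57 56
f 56 57 58
f 56 58 48
f 57 45 59
f 57 59 58
f 58 59 60
f 58 60 48
f 59 45 61
f 59 61 60
f 60 61 62
f 60 62 48
f 61 45 63
f 61 63 62
f 62 63 64
f 62 64 48
f 63 45 65
f 63 65 64
f 64 65 66
f 64 66 48
f 65 45 67
f 65 67 66
f 66 67 68
f 66 68 48
f 67 45 69
f 67 69 68
f 68 69 70
f 68 70 48
f 69 45 71
f 69 71 70
f 70 71 72
f 70 72 48
f 71 45 46
f 71 46 72
f 72 46 47
f 72 47 48
f 74 73 77
f 74 77 75
f 75 77 78
f 75 78 76
f 77 73 79
f 77 79 78
f 78 79 80
f 78 80 76
f 79 73 81
f 79 81 80
f 80 81 82
f 80 82 76
f 81 73 83
f 81 83 82
f 82 83 84
f 82 84 76
f 83 73 85
f 83 85 84
f 84 85 86
f 84 86 76
f 85 73 87
f 85 87 86
f 86 87 88
f 86 88 76
f 87 73 89
f 87 89 88
f 88 89 90
f 88 90 76
f 89 73 91
f 89 91 90
f 90 91 92
f 90 92 76
f 91 73 93
f 91 93 92
f 92 93 94
f 92 94 76
f 93 73 95
f 93 95 94
f 94 95 96
f 94 96 76
f 95 73 97
f 95 97 96
f 96 97 98
f 96 98 76
f 97 73 99
f 97 99 98
f 98 99 100
f 98 100 76
f 99 73 101
f 99 101 100
f 100 101 102
f 100 102 76
f 101 73 74
f 101 74 102
f 102 74 75
f 102 75 76



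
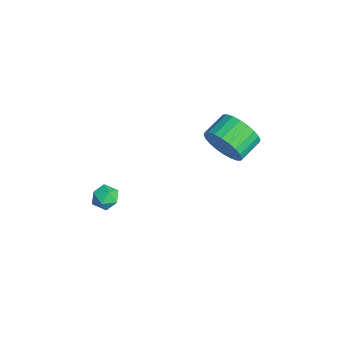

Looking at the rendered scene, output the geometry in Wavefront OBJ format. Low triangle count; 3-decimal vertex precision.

v -1.637 3.128 2.679
v -1.334 3.619 1.924
v -1.88 4.543 2.306
v -2.183 4.052 3.061
v -1.654 3.482 1.798
v -2.201 4.406 2.18
v -1.972 3.291 1.805
v -2.518 4.216 2.187
v -2.238 3.075 1.946
v -2.785 4 2.328
v -2.413 2.868 2.198
v -2.96 3.792 2.58
v -2.47 2.699 2.523
v -3.017 3.624 2.905
v -2.4 2.596 2.872
v -2.947 3.521 3.255
v -2.214 2.574 3.192
v -2.76 3.499 3.574
v -1.94 2.637 3.434
v -2.486 3.561 3.816
v -1.619 2.774 3.56
v -2.166 3.698 3.942
v -1.302 2.964 3.553
v -1.848 3.889 3.935
v -1.035 3.18 3.412
v -1.582 4.105 3.794
v -0.86 3.388 3.16
v -1.407 4.312 3.542
v -0.803 3.556 2.835
v -1.35 4.481 3.217
v -0.873 3.659 2.485
v -1.42 4.584 2.868
v -1.06 3.681 2.166
v -1.606 4.606 2.548
v -2.622 -0.903 -0.698
v -2.265 -1.422 -0.737
v -3.075 -1.278 0.137
v -2.718 -1.797 0.098
v -2.455 -1.244 0.25
v -2.175 -1.012 -0.266
v -3.165 -1.688 -0.334
v -2.885 -1.456 -0.85
v -2.6 -1.907 -0.512
v -2.162 -1.632 -0.151
v -3.178 -1.068 -0.449
v -2.74 -0.793 -0.088
f 2 1 5
f 2 5 3
f 3 5 6
f 3 6 4
f 5 1 7
f 5 7 6
f 6 7 8
f 6 8 4
f 7 1 9
f 7 9 8
f 8 9 10
f 8 10 4
f 9 1 11
f 9 11 10
f 10 11 12
f 10 12 4
f 11 1 13
f 11 13 12
f 12 13 14
f 12 14 4
f 13 1 15
f 13 15 14
f 14 15 16
f 14 16 4
f 15 1 17
f 15 17 16
f 16 17 18
f 16 18 4
f 17 1 19
f 17 19 18
f 18 19 20
f 18 20 4
f 19 1 21
f 19 21 20
f 20 21 22
f 20 22 4
f 21 1 23
f 21 23 22
f 22 23 24
f 22 24 4
f 23 1 25
f 23 25 24
f 24 25 26
f 24 26 4
f 25 1 27
f 25 27 26
f 26 27 28
f 26 28 4
f 27 1 29
f 27 29 28
f 28 29 30
f 28 30 4
f 29 1 31
f 29 31 30
f 30 31 32
f 30 32 4
f 31 1 33
f 31 33 32
f 32 33 34
f 32 34 4
f 33 1 2
f 33 2 34
f 34 2 3
f 34 3 4
f 35 46 40
f 35 40 36
f 35 36 42
f 35 42 45
f 35 45 46
f 36 40 44
f 40 46 39
f 46 45 37
f 45 42 41
f 42 36 43
f 38 44 39
f 38 39 37
f 38 37 41
f 38 41 43
f 38 43 44
f 39 44 40
f 37 39 46
f 41 37 45
f 43 41 42
f 44 43 36



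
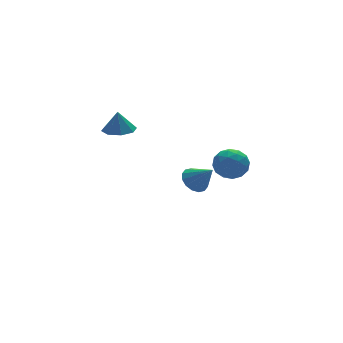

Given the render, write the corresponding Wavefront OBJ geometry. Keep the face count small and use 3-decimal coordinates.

v 0.354 -1.984 1.531
v 0.896 -2.476 2.147
v -0.396 -3.284 1.153
v 0.146 -3.776 1.769
v -0.498 -3.147 2.094
v -0.034 -2.344 2.328
v 0.534 -3.416 0.972
v 0.998 -2.613 1.206
v 1.007 -3.361 1.802
v 0.369 -3.195 2.495
v 0.131 -2.565 0.805
v -0.507 -2.399 1.498
v 0.691 -2.116 1.872
v -0.191 -3.644 1.428
v -0.569 -3.275 1.619
v -0.251 -3.564 1.981
v 0.144 -2.038 1.978
v 0.463 -2.327 2.341
v -0.357 -2.722 2.31
v 0.037 -3.433 0.959
v 0.356 -3.722 1.322
v 0.751 -2.196 1.319
v 1.069 -2.485 1.681
v 0.857 -3.038 0.99
v 1.075 -2.925 2.032
v 0.634 -3.69 1.809
v 0.862 -3.478 1.341
v 1.135 -3.006 1.478
v 0.7 -2.827 2.439
v 0.259 -3.592 2.217
v -0.119 -3.222 2.408
v 0.153 -2.75 2.545
v 0.765 -3.348 2.236
v 0.241 -2.168 1.083
v -0.2 -2.933 0.861
v 0.347 -3.01 0.755
v 0.619 -2.538 0.892
v -0.134 -2.07 1.491
v -0.575 -2.835 1.268
v -0.635 -2.754 1.822
v -0.362 -2.282 1.959
v -0.265 -2.412 1.064
v -3.881 0.934 3.169
v -3.054 0.664 3.198
v -3.879 1.066 4.331
v -3.104 1.324 3.124
v -3.609 1.756 3.076
v -4.273 1.706 3.082
v -4.707 1.205 3.139
v -4.657 0.545 3.213
v -4.152 0.113 3.262
v -3.488 0.163 3.255
v 1.533 3.297 -3.368
v 2.038 3.928 -3.107
v 2.087 2.383 -2.232
v 1.664 3.981 -2.882
v 1.254 3.851 -2.787
v 0.92 3.572 -2.848
v 0.749 3.219 -3.048
v 0.788 2.887 -3.334
v 1.027 2.665 -3.629
v 1.401 2.612 -3.854
v 1.811 2.742 -3.95
v 2.146 3.021 -3.889
v 2.316 3.374 -3.689
v 2.277 3.706 -3.403
f 1 38 17
f 38 12 41
f 17 41 6
f 38 41 17
f 1 17 13
f 17 6 18
f 13 18 2
f 17 18 13
f 1 13 22
f 13 2 23
f 22 23 8
f 13 23 22
f 1 22 34
f 22 8 37
f 34 37 11
f 22 37 34
f 1 34 38
f 34 11 42
f 38 42 12
f 34 42 38
f 2 18 29
f 18 6 32
f 29 32 10
f 18 32 29
f 6 41 19
f 41 12 40
f 19 40 5
f 41 40 19
f 12 42 39
f 42 11 35
f 39 35 3
f 42 35 39
f 11 37 36
f 37 8 24
f 36 24 7
f 37 24 36
f 8 23 28
f 23 2 25
f 28 25 9
f 23 25 28
f 4 30 16
f 30 10 31
f 16 31 5
f 30 31 16
f 4 16 14
f 16 5 15
f 14 15 3
f 16 15 14
f 4 14 21
f 14 3 20
f 21 20 7
f 14 20 21
f 4 21 26
f 21 7 27
f 26 27 9
f 21 27 26
f 4 26 30
f 26 9 33
f 30 33 10
f 26 33 30
f 5 31 19
f 31 10 32
f 19 32 6
f 31 32 19
f 3 15 39
f 15 5 40
f 39 40 12
f 15 40 39
f 7 20 36
f 20 3 35
f 36 35 11
f 20 35 36
f 9 27 28
f 27 7 24
f 28 24 8
f 27 24 28
f 10 33 29
f 33 9 25
f 29 25 2
f 33 25 29
f 44 43 46
f 44 46 45
f 46 43 47
f 46 47 45
f 47 43 48
f 47 48 45
f 48 43 49
f 48 49 45
f 49 43 50
f 49 50 45
f 50 43 51
f 50 51 45
f 51 43 52
f 51 52 45
f 52 43 44
f 52 44 45
f 54 53 56
f 54 56 55
f 56 53 57
f 56 57 55
f 57 53 58
f 57 58 55
f 58 53 59
f 58 59 55
f 59 53 60
f 59 60 55
f 60 53 61
f 60 61 55
f 61 53 62
f 61 62 55
f 62 53 63
f 62 63 55
f 63 53 64
f 63 64 55
f 64 53 65
f 64 65 55
f 65 53 66
f 65 66 55
f 66 53 54
f 66 54 55



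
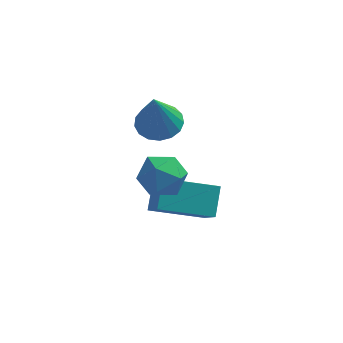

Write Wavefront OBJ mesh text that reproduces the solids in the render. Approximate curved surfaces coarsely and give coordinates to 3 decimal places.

v -1.203 -2.347 -3.922
v -0.732 -3.747 -2.401
v -1.102 -1.444 -3.123
v -0.631 -2.844 -1.602
v 0.711 -2.176 -4.358
v 1.182 -3.576 -2.837
v 0.812 -1.273 -3.559
v 1.283 -2.673 -2.038
v -0.951 -0.751 -0.514
v -0.471 -0.096 -0.26
v -1.069 -1.349 1.254
v -0.851 0.047 -0.237
v -1.254 0.007 -0.277
v -1.588 -0.206 -0.372
v -1.775 -0.544 -0.499
v -1.774 -0.929 -0.629
v -1.584 -1.273 -0.733
v -1.249 -1.498 -0.787
v -0.846 -1.552 -0.778
v -0.467 -1.422 -0.709
v -0.199 -1.138 -0.595
v -0.103 -0.765 -0.462
v -0.201 -0.39 -0.341
v -0.406 -3.181 -1.495
v 0.235 -3.263 -0.832
v -1.395 -3.897 -0.628
v -0.754 -3.979 0.035
v -1.104 -3.147 -0.171
v -0.493 -2.705 -0.707
v -0.667 -4.455 -0.753
v -0.056 -4.013 -1.289
v 0.073 -4.05 -0.374
v -0.197 -3.242 -0.014
v -0.963 -3.918 -1.446
v -1.233 -3.11 -1.086
f 2 4 1
f 5 2 1
f 1 4 3
f 3 5 1
f 2 8 4
f 6 2 5
f 6 8 2
f 4 8 3
f 7 5 3
f 3 8 7
f 7 6 5
f 8 6 7
f 10 9 12
f 10 12 11
f 12 9 13
f 12 13 11
f 13 9 14
f 13 14 11
f 14 9 15
f 14 15 11
f 15 9 16
f 15 16 11
f 16 9 17
f 16 17 11
f 17 9 18
f 17 18 11
f 18 9 19
f 18 19 11
f 19 9 20
f 19 20 11
f 20 9 21
f 20 21 11
f 21 9 22
f 21 22 11
f 22 9 23
f 22 23 11
f 23 9 10
f 23 10 11
f 24 35 29
f 24 29 25
f 24 25 31
f 24 31 34
f 24 34 35
f 25 29 33
f 29 35 28
f 35 34 26
f 34 31 30
f 31 25 32
f 27 33 28
f 27 28 26
f 27 26 30
f 27 30 32
f 27 32 33
f 28 33 29
f 26 28 35
f 30 26 34
f 32 30 31
f 33 32 25



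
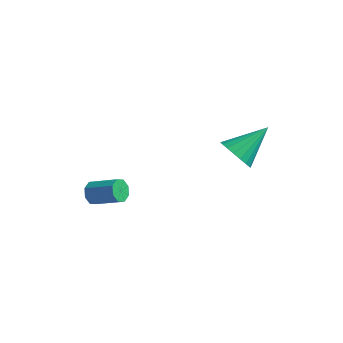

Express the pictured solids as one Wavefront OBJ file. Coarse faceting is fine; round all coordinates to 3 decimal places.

v -1.733 -1.822 -3.792
v -1.504 -1.559 -4.256
v -0.217 -1.476 -3.571
v -0.447 -1.738 -3.108
v -1.677 -1.271 -3.966
v -0.39 -1.188 -3.281
v -1.883 -1.306 -3.574
v -0.596 -1.222 -2.89
v -2.001 -1.642 -3.31
v -0.715 -1.559 -2.626
v -1.963 -2.084 -3.329
v -0.676 -2.001 -2.644
v -1.79 -2.372 -3.619
v -0.503 -2.289 -2.934
v -1.584 -2.338 -4.01
v -0.297 -2.254 -3.326
v -1.465 -2.001 -4.274
v -0.179 -1.918 -3.59
v 2.424 3.237 -3.704
v 3.164 2.725 -3.565
v 3.256 4.723 -2.656
v 3.252 2.919 -3.91
v 3.176 3.176 -4.214
v 2.951 3.444 -4.417
v 2.621 3.672 -4.478
v 2.253 3.814 -4.387
v 1.919 3.841 -4.16
v 1.684 3.748 -3.843
v 1.597 3.554 -3.498
v 1.673 3.298 -3.194
v 1.898 3.029 -2.991
v 2.227 2.801 -2.93
v 2.595 2.66 -3.021
v 2.93 2.633 -3.248
f 2 1 5
f 2 5 3
f 3 5 6
f 3 6 4
f 5 1 7
f 5 7 6
f 6 7 8
f 6 8 4
f 7 1 9
f 7 9 8
f 8 9 10
f 8 10 4
f 9 1 11
f 9 11 10
f 10 11 12
f 10 12 4
f 11 1 13
f 11 13 12
f 12 13 14
f 12 14 4
f 13 1 15
f 13 15 14
f 14 15 16
f 14 16 4
f 15 1 17
f 15 17 16
f 16 17 18
f 16 18 4
f 17 1 2
f 17 2 18
f 18 2 3
f 18 3 4
f 20 19 22
f 20 22 21
f 22 19 23
f 22 23 21
f 23 19 24
f 23 24 21
f 24 19 25
f 24 25 21
f 25 19 26
f 25 26 21
f 26 19 27
f 26 27 21
f 27 19 28
f 27 28 21
f 28 19 29
f 28 29 21
f 29 19 30
f 29 30 21
f 30 19 31
f 30 31 21
f 31 19 32
f 31 32 21
f 32 19 33
f 32 33 21
f 33 19 34
f 33 34 21
f 34 19 20
f 34 20 21



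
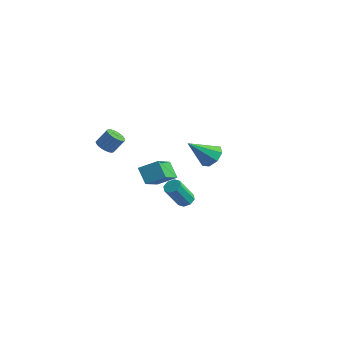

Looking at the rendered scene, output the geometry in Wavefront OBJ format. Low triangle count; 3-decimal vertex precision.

v -0.014 1.723 -3.817
v 0.241 1.282 -4.049
v 0.029 0.375 -2.555
v -0.226 0.817 -2.323
v 0.515 1.545 -3.85
v 0.304 0.638 -2.357
v 0.48 1.912 -3.632
v 0.268 1.005 -2.139
v 0.155 2.169 -3.522
v -0.057 1.262 -2.029
v -0.269 2.165 -3.585
v -0.481 1.258 -2.091
v -0.544 1.902 -3.783
v -0.755 0.995 -2.29
v -0.508 1.535 -4.001
v -0.72 0.628 -2.508
v -0.183 1.278 -4.111
v -0.395 0.371 -2.618
v -0.644 -3.929 2.792
v -0.198 -4.328 2.833
v 0.17 -3.831 3.67
v -0.276 -3.431 3.628
v -0.097 -4.153 2.686
v 0.27 -3.656 3.522
v -0.092 -3.94 2.556
v 0.275 -3.443 3.393
v -0.182 -3.725 2.468
v 0.186 -3.228 3.304
v -0.351 -3.545 2.435
v 0.016 -3.047 3.272
v -0.571 -3.431 2.464
v -0.204 -2.934 3.301
v -0.804 -3.403 2.55
v -0.437 -2.906 3.387
v -1.009 -3.467 2.678
v -0.642 -2.969 3.514
v -1.151 -3.61 2.825
v -0.784 -3.113 3.661
v -1.205 -3.808 2.966
v -0.838 -3.311 3.803
v -1.162 -4.027 3.078
v -0.795 -3.53 3.914
v -1.029 -4.229 3.14
v -0.662 -3.732 3.976
v -0.83 -4.379 3.141
v -0.463 -3.882 3.978
v -0.598 -4.451 3.083
v -0.231 -3.954 3.919
v -0.375 -4.433 2.974
v -0.008 -3.936 3.81
v 1.798 -3.312 0.63
v 1.023 -3.094 1.452
v 1.13 -1.723 -0.422
v 0.356 -1.504 0.4
v 2.604 -2.596 1.2
v 1.83 -2.377 2.022
v 1.937 -1.006 0.148
v 1.162 -0.788 0.97
v -0.326 4.162 -1.392
v 0.354 4.311 -0.888
v -1.034 2.918 -0.068
v -0.144 4.724 -0.767
v -0.749 4.807 -1.012
v -1.107 4.513 -1.48
v -1.007 4.013 -1.896
v -0.509 3.6 -2.017
v 0.097 3.517 -1.772
v 0.454 3.812 -1.305
f 2 1 5
f 2 5 3
f 3 5 6
f 3 6 4
f 5 1 7
f 5 7 6
f 6 7 8
f 6 8 4
f 7 1 9
f 7 9 8
f 8 9 10
f 8 10 4
f 9 1 11
f 9 11 10
f 10 11 12
f 10 12 4
f 11 1 13
f 11 13 12
f 12 13 14
f 12 14 4
f 13 1 15
f 13 15 14
f 14 15 16
f 14 16 4
f 15 1 17
f 15 17 16
f 16 17 18
f 16 18 4
f 17 1 2
f 17 2 18
f 18 2 3
f 18 3 4
f 20 19 23
f 20 23 21
f 21 23 24
f 21 24 22
f 23 19 25
f 23 25 24
f 24 25 26
f 24 26 22
f 25 19 27
f 25 27 26
f 26 27 28
f 26 28 22
f 27 19 29
f 27 29 28
f 28 29 30
f 28 30 22
f 29 19 31
f 29 31 30
f 30 31 32
f 30 32 22
f 31 19 33
f 31 33 32
f 32 33 34
f 32 34 22
f 33 19 35
f 33 35 34
f 34 35 36
f 34 36 22
f 35 19 37
f 35 37 36
f 36 37 38
f 36 38 22
f 37 19 39
f 37 39 38
f 38 39 40
f 38 40 22
f 39 19 41
f 39 41 40
f 40 41 42
f 40 42 22
f 41 19 43
f 41 43 42
f 42 43 44
f 42 44 22
f 43 19 45
f 43 45 44
f 44 45 46
f 44 46 22
f 45 19 47
f 45 47 46
f 46 47 48
f 46 48 22
f 47 19 49
f 47 49 48
f 48 49 50
f 48 50 22
f 49 19 20
f 49 20 50
f 50 20 21
f 50 21 22
f 52 54 51
f 55 52 51
f 51 54 53
f 53 55 51
f 52 58 54
f 56 52 55
f 56 58 52
f 54 58 53
f 57 55 53
f 53 58 57
f 57 56 55
f 58 56 57
f 60 59 62
f 60 62 61
f 62 59 63
f 62 63 61
f 63 59 64
f 63 64 61
f 64 59 65
f 64 65 61
f 65 59 66
f 65 66 61
f 66 59 67
f 66 67 61
f 67 59 68
f 67 68 61
f 68 59 60
f 68 60 61



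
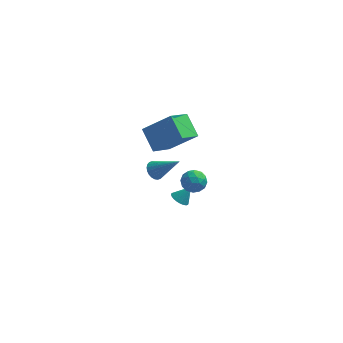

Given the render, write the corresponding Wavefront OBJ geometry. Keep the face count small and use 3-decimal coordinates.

v 0.964 0.286 3.299
v 2.552 0.249 4.657
v 1.754 1.484 2.407
v 3.343 1.448 3.765
v 1.677 -0.828 2.435
v 3.266 -0.864 3.793
v 2.468 0.371 1.543
v 4.056 0.334 2.901
v 1.457 2.187 -2.355
v 1.892 2.119 -2.833
v 2.903 1.793 -0.985
v 1.912 2.367 -2.783
v 1.863 2.587 -2.668
v 1.752 2.747 -2.505
v 1.596 2.821 -2.319
v 1.419 2.799 -2.139
v 1.248 2.683 -1.991
v 1.109 2.492 -1.899
v 1.022 2.255 -1.877
v 1.003 2.007 -1.927
v 1.052 1.787 -2.042
v 1.163 1.627 -2.205
v 1.319 1.553 -2.391
v 1.496 1.575 -2.571
v 1.667 1.691 -2.719
v 1.806 1.882 -2.811
v 3.617 -0.958 0.196
v 4.394 -0.997 0.216
v 3.546 -1.983 0.924
v 4.323 -2.022 0.944
v 3.953 -1.442 1.308
v 3.997 -0.809 0.858
v 3.943 -2.171 0.282
v 3.987 -1.538 -0.168
v 4.595 -1.747 0.269
v 4.601 -1.296 0.904
v 3.339 -1.684 0.236
v 3.345 -1.233 0.871
v 4.011 -0.888 0.142
v 3.929 -2.092 0.998
v 3.711 -1.752 1.212
v 4.168 -1.774 1.224
v 3.778 -0.777 0.519
v 4.235 -0.8 0.531
v 3.976 -1.062 1.173
v 3.705 -2.18 0.609
v 4.162 -2.203 0.621
v 3.772 -1.206 -0.084
v 4.229 -1.228 -0.072
v 3.964 -1.918 -0.033
v 4.587 -1.351 0.185
v 4.545 -1.953 0.613
v 4.322 -2.041 0.224
v 4.348 -1.669 -0.041
v 4.59 -1.086 0.558
v 4.549 -1.689 0.986
v 4.331 -1.348 1.2
v 4.357 -0.976 0.935
v 4.709 -1.527 0.589
v 3.391 -1.291 0.154
v 3.35 -1.894 0.582
v 3.583 -2.004 0.205
v 3.609 -1.632 -0.06
v 3.395 -1.027 0.527
v 3.353 -1.629 0.955
v 3.592 -1.311 1.181
v 3.618 -0.939 0.916
v 3.231 -1.453 0.551
v 2.943 1.546 -4.319
v 3.438 1.296 -4.572
v 3.557 1.874 -3.441
v 3.448 1.516 -4.66
v 3.38 1.741 -4.697
v 3.246 1.937 -4.676
v 3.066 2.073 -4.601
v 2.867 2.129 -4.483
v 2.68 2.096 -4.34
v 2.533 1.98 -4.194
v 2.448 1.797 -4.066
v 2.439 1.577 -3.978
v 2.506 1.352 -3.941
v 2.64 1.156 -3.962
v 2.82 1.02 -4.037
v 3.019 0.964 -4.155
v 3.206 0.997 -4.298
v 3.354 1.113 -4.444
f 2 4 1
f 5 2 1
f 1 4 3
f 3 5 1
f 2 8 4
f 6 2 5
f 6 8 2
f 4 8 3
f 7 5 3
f 3 8 7
f 7 6 5
f 8 6 7
f 10 9 12
f 10 12 11
f 12 9 13
f 12 13 11
f 13 9 14
f 13 14 11
f 14 9 15
f 14 15 11
f 15 9 16
f 15 16 11
f 16 9 17
f 16 17 11
f 17 9 18
f 17 18 11
f 18 9 19
f 18 19 11
f 19 9 20
f 19 20 11
f 20 9 21
f 20 21 11
f 21 9 22
f 21 22 11
f 22 9 23
f 22 23 11
f 23 9 24
f 23 24 11
f 24 9 25
f 24 25 11
f 25 9 26
f 25 26 11
f 26 9 10
f 26 10 11
f 27 64 43
f 64 38 67
f 43 67 32
f 64 67 43
f 27 43 39
f 43 32 44
f 39 44 28
f 43 44 39
f 27 39 48
f 39 28 49
f 48 49 34
f 39 49 48
f 27 48 60
f 48 34 63
f 60 63 37
f 48 63 60
f 27 60 64
f 60 37 68
f 64 68 38
f 60 68 64
f 28 44 55
f 44 32 58
f 55 58 36
f 44 58 55
f 32 67 45
f 67 38 66
f 45 66 31
f 67 66 45
f 38 68 65
f 68 37 61
f 65 61 29
f 68 61 65
f 37 63 62
f 63 34 50
f 62 50 33
f 63 50 62
f 34 49 54
f 49 28 51
f 54 51 35
f 49 51 54
f 30 56 42
f 56 36 57
f 42 57 31
f 56 57 42
f 30 42 40
f 42 31 41
f 40 41 29
f 42 41 40
f 30 40 47
f 40 29 46
f 47 46 33
f 40 46 47
f 30 47 52
f 47 33 53
f 52 53 35
f 47 53 52
f 30 52 56
f 52 35 59
f 56 59 36
f 52 59 56
f 31 57 45
f 57 36 58
f 45 58 32
f 57 58 45
f 29 41 65
f 41 31 66
f 65 66 38
f 41 66 65
f 33 46 62
f 46 29 61
f 62 61 37
f 46 61 62
f 35 53 54
f 53 33 50
f 54 50 34
f 53 50 54
f 36 59 55
f 59 35 51
f 55 51 28
f 59 51 55
f 70 69 72
f 70 72 71
f 72 69 73
f 72 73 71
f 73 69 74
f 73 74 71
f 74 69 75
f 74 75 71
f 75 69 76
f 75 76 71
f 76 69 77
f 76 77 71
f 77 69 78
f 77 78 71
f 78 69 79
f 78 79 71
f 79 69 80
f 79 80 71
f 80 69 81
f 80 81 71
f 81 69 82
f 81 82 71
f 82 69 83
f 82 83 71
f 83 69 84
f 83 84 71
f 84 69 85
f 84 85 71
f 85 69 86
f 85 86 71
f 86 69 70
f 86 70 71



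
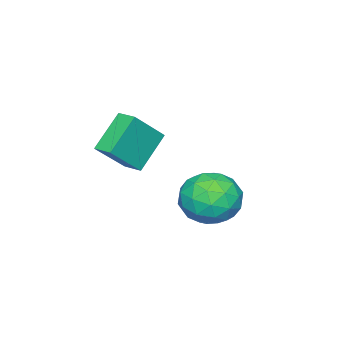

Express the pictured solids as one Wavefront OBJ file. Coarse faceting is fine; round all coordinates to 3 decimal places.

v -0.633 4.116 -3.118
v 0.22 3.343 -2.655
v -1.3 2.657 -4.325
v -0.447 1.884 -3.862
v -1.394 2.258 -3.154
v -0.982 3.16 -2.408
v -0.098 2.84 -4.572
v 0.314 3.742 -3.826
v 0.551 2.554 -3.554
v -0.25 2.195 -2.677
v -0.83 3.805 -4.303
v -1.631 3.446 -3.426
v -0.148 3.857 -2.78
v -0.932 2.143 -4.2
v -1.489 2.363 -3.783
v -0.987 1.908 -3.511
v -0.854 3.75 -2.635
v -0.353 3.296 -2.363
v -1.302 2.658 -2.656
v -0.727 2.704 -4.617
v -0.226 2.25 -4.345
v -0.093 4.092 -3.469
v 0.409 3.637 -3.197
v 0.222 3.342 -4.324
v 0.548 2.94 -3.037
v 0.156 2.082 -3.747
v 0.361 2.644 -4.164
v 0.603 3.174 -3.725
v 0.077 2.728 -2.522
v -0.315 1.871 -3.231
v -0.872 2.091 -2.815
v -0.629 2.621 -2.376
v 0.272 2.265 -3.05
v -0.765 4.129 -3.749
v -1.157 3.272 -4.458
v -0.451 3.379 -4.604
v -0.208 3.909 -4.165
v -1.236 3.918 -3.233
v -1.628 3.06 -3.943
v -1.683 2.826 -3.255
v -1.441 3.356 -2.816
v -1.352 3.735 -3.93
v -1.582 -1.461 -3.682
v -2.949 -1.337 -2.368
v -1.397 -0.598 -3.571
v -2.764 -0.474 -2.258
v -0.316 -1.906 -2.322
v -1.683 -1.782 -1.009
v -0.131 -1.043 -2.212
v -1.498 -0.919 -0.898
f 1 38 17
f 38 12 41
f 17 41 6
f 38 41 17
f 1 17 13
f 17 6 18
f 13 18 2
f 17 18 13
f 1 13 22
f 13 2 23
f 22 23 8
f 13 23 22
f 1 22 34
f 22 8 37
f 34 37 11
f 22 37 34
f 1 34 38
f 34 11 42
f 38 42 12
f 34 42 38
f 2 18 29
f 18 6 32
f 29 32 10
f 18 32 29
f 6 41 19
f 41 12 40
f 19 40 5
f 41 40 19
f 12 42 39
f 42 11 35
f 39 35 3
f 42 35 39
f 11 37 36
f 37 8 24
f 36 24 7
f 37 24 36
f 8 23 28
f 23 2 25
f 28 25 9
f 23 25 28
f 4 30 16
f 30 10 31
f 16 31 5
f 30 31 16
f 4 16 14
f 16 5 15
f 14 15 3
f 16 15 14
f 4 14 21
f 14 3 20
f 21 20 7
f 14 20 21
f 4 21 26
f 21 7 27
f 26 27 9
f 21 27 26
f 4 26 30
f 26 9 33
f 30 33 10
f 26 33 30
f 5 31 19
f 31 10 32
f 19 32 6
f 31 32 19
f 3 15 39
f 15 5 40
f 39 40 12
f 15 40 39
f 7 20 36
f 20 3 35
f 36 35 11
f 20 35 36
f 9 27 28
f 27 7 24
f 28 24 8
f 27 24 28
f 10 33 29
f 33 9 25
f 29 25 2
f 33 25 29
f 44 46 43
f 47 44 43
f 43 46 45
f 45 47 43
f 44 50 46
f 48 44 47
f 48 50 44
f 46 50 45
f 49 47 45
f 45 50 49
f 49 48 47
f 50 48 49



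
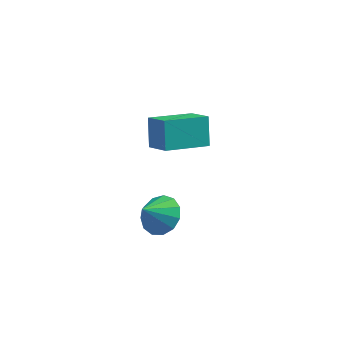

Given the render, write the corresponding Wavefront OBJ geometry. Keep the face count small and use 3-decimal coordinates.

v 1.221 -0.871 -1.94
v 1.815 -1.463 -1.992
v 0.699 -1.469 -1.08
v 1.97 -1.146 -1.676
v 1.887 -0.741 -1.445
v 1.593 -0.378 -1.37
v 1.181 -0.171 -1.476
v 0.781 -0.186 -1.73
v 0.521 -0.419 -2.05
v 0.483 -0.795 -2.335
v 0.68 -1.195 -2.494
v 1.048 -1.492 -2.478
v 1.471 -1.592 -2.29
v 1.511 -1.345 2.317
v 1.333 -0.687 3.304
v 0.798 -0.703 1.76
v 0.62 -0.044 2.747
v 2.82 -0.296 1.853
v 2.642 0.363 2.84
v 2.107 0.347 1.296
v 1.929 1.005 2.283
f 2 1 4
f 2 4 3
f 4 1 5
f 4 5 3
f 5 1 6
f 5 6 3
f 6 1 7
f 6 7 3
f 7 1 8
f 7 8 3
f 8 1 9
f 8 9 3
f 9 1 10
f 9 10 3
f 10 1 11
f 10 11 3
f 11 1 12
f 11 12 3
f 12 1 13
f 12 13 3
f 13 1 2
f 13 2 3
f 15 17 14
f 18 15 14
f 14 17 16
f 16 18 14
f 15 21 17
f 19 15 18
f 19 21 15
f 17 21 16
f 20 18 16
f 16 21 20
f 20 19 18
f 21 19 20



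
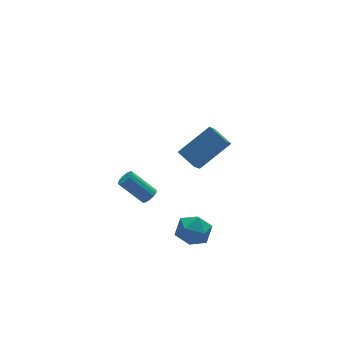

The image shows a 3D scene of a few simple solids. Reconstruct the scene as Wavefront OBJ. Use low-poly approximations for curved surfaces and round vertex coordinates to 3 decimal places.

v -3.255 -0.806 -3.613
v -2.444 -1.311 -3.869
v -3.656 -1.969 -2.591
v -2.845 -2.474 -2.847
v -2.762 -1.632 -2.335
v -2.514 -0.914 -2.967
v -3.586 -2.366 -3.493
v -3.338 -1.648 -4.125
v -2.649 -2.275 -3.795
v -2.14 -1.821 -3.079
v -3.96 -1.459 -3.381
v -3.451 -1.005 -2.665
v -3.46 2.734 -4.033
v -3.195 2.506 -3.661
v -4.175 3.298 -2.476
v -4.44 3.526 -2.847
v -3.061 2.754 -3.716
v -4.041 3.546 -2.531
v -3.053 2.996 -3.871
v -4.033 3.788 -2.686
v -3.175 3.154 -4.078
v -4.155 3.947 -2.893
v -3.387 3.179 -4.27
v -4.367 3.972 -3.085
v -3.622 3.063 -4.387
v -4.602 3.855 -3.202
v -3.806 2.842 -4.391
v -4.786 3.634 -3.206
v -3.88 2.587 -4.282
v -4.86 3.379 -3.097
v -3.82 2.378 -4.093
v -4.801 3.171 -2.908
v -3.646 2.283 -3.885
v -4.627 3.075 -2.7
v -3.413 2.33 -3.724
v -4.394 3.123 -2.539
v -3.24 -2.083 2.039
v -3.644 -1.128 2.513
v -2.608 -1.344 1.088
v -3.012 -0.389 1.563
v -1.568 -1.971 3.237
v -1.972 -1.016 3.712
v -0.936 -1.232 2.287
v -1.34 -0.277 2.761
f 1 12 6
f 1 6 2
f 1 2 8
f 1 8 11
f 1 11 12
f 2 6 10
f 6 12 5
f 12 11 3
f 11 8 7
f 8 2 9
f 4 10 5
f 4 5 3
f 4 3 7
f 4 7 9
f 4 9 10
f 5 10 6
f 3 5 12
f 7 3 11
f 9 7 8
f 10 9 2
f 14 13 17
f 14 17 15
f 15 17 18
f 15 18 16
f 17 13 19
f 17 19 18
f 18 19 20
f 18 20 16
f 19 13 21
f 19 21 20
f 20 21 22
f 20 22 16
f 21 13 23
f 21 23 22
f 22 23 24
f 22 24 16
f 23 13 25
f 23 25 24
f 24 25 26
f 24 26 16
f 25 13 27
f 25 27 26
f 26 27 28
f 26 28 16
f 27 13 29
f 27 29 28
f 28 29 30
f 28 30 16
f 29 13 31
f 29 31 30
f 30 31 32
f 30 32 16
f 31 13 33
f 31 33 32
f 32 33 34
f 32 34 16
f 33 13 35
f 33 35 34
f 34 35 36
f 34 36 16
f 35 13 14
f 35 14 36
f 36 14 15
f 36 15 16
f 38 40 37
f 41 38 37
f 37 40 39
f 39 41 37
f 38 44 40
f 42 38 41
f 42 44 38
f 40 44 39
f 43 41 39
f 39 44 43
f 43 42 41
f 44 42 43



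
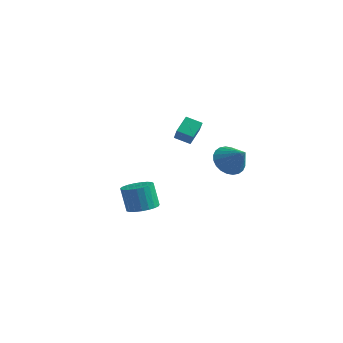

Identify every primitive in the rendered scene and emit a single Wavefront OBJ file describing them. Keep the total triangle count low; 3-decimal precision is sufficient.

v 3.145 1.753 0.988
v 3.634 1.338 0.343
v 4.195 1.527 1.932
v 3.741 1.675 0.305
v 3.757 2.023 0.372
v 3.679 2.331 0.532
v 3.521 2.55 0.761
v 3.305 2.648 1.025
v 3.064 2.61 1.284
v 2.836 2.442 1.497
v 2.655 2.168 1.634
v 2.548 1.832 1.671
v 2.533 1.483 1.605
v 2.61 1.176 1.445
v 2.769 0.956 1.216
v 2.985 0.858 0.952
v 3.225 0.896 0.693
v 3.453 1.065 0.479
v 1.307 -0.214 2.805
v 1.247 0.638 3.382
v 2.064 0.051 2.494
v 2.003 0.903 3.07
v 1.817 -0.723 3.61
v 1.756 0.129 4.186
v 2.573 -0.458 3.298
v 2.513 0.394 3.875
v -1.735 1.42 -3.631
v -1.272 0.74 -3.418
v -1.723 0.859 -2.056
v -2.185 1.54 -2.269
v -1.043 1.003 -3.366
v -1.494 1.123 -2.003
v -0.933 1.339 -3.359
v -1.384 1.459 -1.997
v -0.962 1.689 -3.399
v -1.413 1.809 -2.037
v -1.125 1.993 -3.48
v -1.576 2.112 -2.117
v -1.393 2.197 -3.586
v -1.844 2.317 -2.224
v -1.72 2.267 -3.701
v -2.171 2.387 -2.338
v -2.049 2.191 -3.803
v -2.5 2.31 -2.441
v -2.324 1.981 -3.876
v -2.775 2.101 -2.513
v -2.498 1.675 -3.906
v -2.949 1.794 -2.544
v -2.539 1.324 -3.889
v -2.99 1.443 -2.527
v -2.441 0.99 -3.827
v -2.892 1.109 -2.465
v -2.221 0.73 -3.732
v -2.672 0.85 -2.369
v -1.917 0.59 -3.619
v -2.368 0.71 -2.256
v -1.581 0.593 -3.508
v -2.032 0.713 -2.146
f 2 1 4
f 2 4 3
f 4 1 5
f 4 5 3
f 5 1 6
f 5 6 3
f 6 1 7
f 6 7 3
f 7 1 8
f 7 8 3
f 8 1 9
f 8 9 3
f 9 1 10
f 9 10 3
f 10 1 11
f 10 11 3
f 11 1 12
f 11 12 3
f 12 1 13
f 12 13 3
f 13 1 14
f 13 14 3
f 14 1 15
f 14 15 3
f 15 1 16
f 15 16 3
f 16 1 17
f 16 17 3
f 17 1 18
f 17 18 3
f 18 1 2
f 18 2 3
f 20 22 19
f 23 20 19
f 19 22 21
f 21 23 19
f 20 26 22
f 24 20 23
f 24 26 20
f 22 26 21
f 25 23 21
f 21 26 25
f 25 24 23
f 26 24 25
f 28 27 31
f 28 31 29
f 29 31 32
f 29 32 30
f 31 27 33
f 31 33 32
f 32 33 34
f 32 34 30
f 33 27 35
f 33 35 34
f 34 35 36
f 34 36 30
f 35 27 37
f 35 37 36
f 36 37 38
f 36 38 30
f 37 27 39
f 37 39 38
f 38 39 40
f 38 40 30
f 39 27 41
f 39 41 40
f 40 41 42
f 40 42 30
f 41 27 43
f 41 43 42
f 42 43 44
f 42 44 30
f 43 27 45
f 43 45 44
f 44 45 46
f 44 46 30
f 45 27 47
f 45 47 46
f 46 47 48
f 46 48 30
f 47 27 49
f 47 49 48
f 48 49 50
f 48 50 30
f 49 27 51
f 49 51 50
f 50 51 52
f 50 52 30
f 51 27 53
f 51 53 52
f 52 53 54
f 52 54 30
f 53 27 55
f 53 55 54
f 54 55 56
f 54 56 30
f 55 27 57
f 55 57 56
f 56 57 58
f 56 58 30
f 57 27 28
f 57 28 58
f 58 28 29
f 58 29 30



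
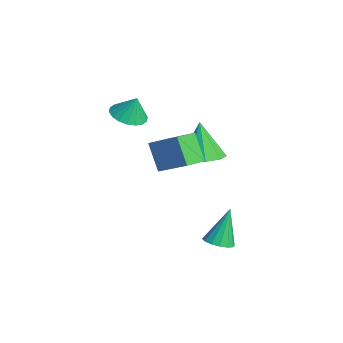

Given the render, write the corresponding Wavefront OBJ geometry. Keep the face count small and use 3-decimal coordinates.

v -0.288 0.394 1.822
v 0.63 0.136 2.154
v -0.892 0.506 3.578
v 0.584 0.823 2.094
v 0.13 1.309 1.907
v -0.52 1.366 1.68
v -1.062 0.969 1.519
v -1.241 0.302 1.501
v -0.975 -0.322 1.632
v -0.388 -0.611 1.852
v 0.246 -0.43 2.059
v 0.429 -2.306 3.764
v 1.691 -1.562 4.721
v 0.036 -1.366 3.553
v 1.298 -0.623 4.51
v 1.282 -2.217 2.57
v 2.544 -1.474 3.527
v 0.889 -1.278 2.359
v 2.151 -0.534 3.316
v -3.135 -1.837 3.294
v -2.391 -1.473 3.028
v -2.905 -1.523 4.366
v -2.645 -1.183 2.997
v -2.996 -1.022 3.025
v -3.374 -1.022 3.106
v -3.705 -1.184 3.225
v -3.924 -1.476 3.357
v -3.985 -1.839 3.477
v -3.879 -2.201 3.561
v -3.625 -2.492 3.591
v -3.274 -2.653 3.563
v -2.895 -2.652 3.482
v -2.564 -2.49 3.364
v -2.346 -2.199 3.231
v -2.284 -1.836 3.112
v 1.931 0.192 -2.031
v 2.562 -0.015 -1.809
v 1.569 0.868 -0.369
v 2.612 0.321 -1.935
v 2.48 0.622 -2.087
v 2.201 0.808 -2.223
v 1.849 0.829 -2.308
v 1.519 0.679 -2.319
v 1.3 0.399 -2.252
v 1.249 0.063 -2.126
v 1.382 -0.239 -1.975
v 1.661 -0.425 -1.838
v 2.012 -0.446 -1.753
v 2.342 -0.296 -1.743
f 2 1 4
f 2 4 3
f 4 1 5
f 4 5 3
f 5 1 6
f 5 6 3
f 6 1 7
f 6 7 3
f 7 1 8
f 7 8 3
f 8 1 9
f 8 9 3
f 9 1 10
f 9 10 3
f 10 1 11
f 10 11 3
f 11 1 2
f 11 2 3
f 13 15 12
f 16 13 12
f 12 15 14
f 14 16 12
f 13 19 15
f 17 13 16
f 17 19 13
f 15 19 14
f 18 16 14
f 14 19 18
f 18 17 16
f 19 17 18
f 21 20 23
f 21 23 22
f 23 20 24
f 23 24 22
f 24 20 25
f 24 25 22
f 25 20 26
f 25 26 22
f 26 20 27
f 26 27 22
f 27 20 28
f 27 28 22
f 28 20 29
f 28 29 22
f 29 20 30
f 29 30 22
f 30 20 31
f 30 31 22
f 31 20 32
f 31 32 22
f 32 20 33
f 32 33 22
f 33 20 34
f 33 34 22
f 34 20 35
f 34 35 22
f 35 20 21
f 35 21 22
f 37 36 39
f 37 39 38
f 39 36 40
f 39 40 38
f 40 36 41
f 40 41 38
f 41 36 42
f 41 42 38
f 42 36 43
f 42 43 38
f 43 36 44
f 43 44 38
f 44 36 45
f 44 45 38
f 45 36 46
f 45 46 38
f 46 36 47
f 46 47 38
f 47 36 48
f 47 48 38
f 48 36 49
f 48 49 38
f 49 36 37
f 49 37 38

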